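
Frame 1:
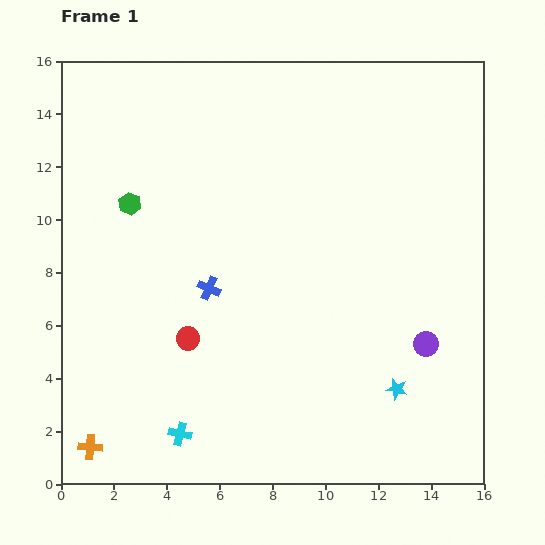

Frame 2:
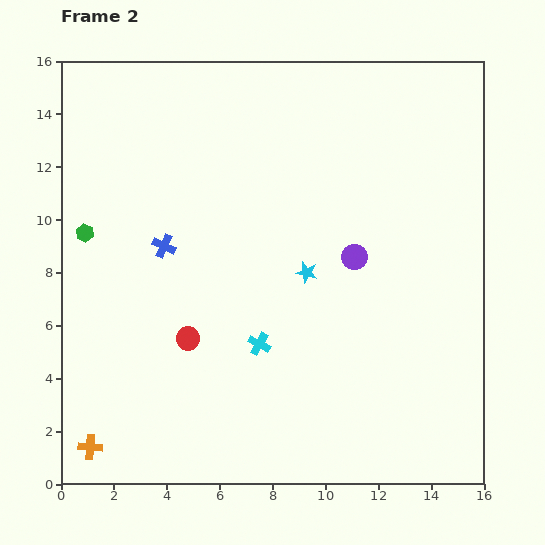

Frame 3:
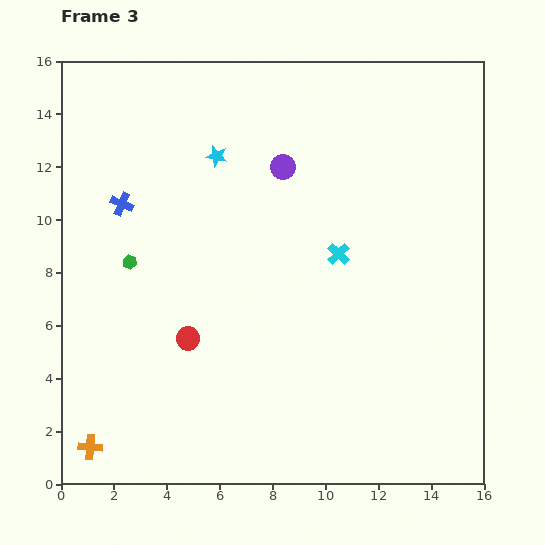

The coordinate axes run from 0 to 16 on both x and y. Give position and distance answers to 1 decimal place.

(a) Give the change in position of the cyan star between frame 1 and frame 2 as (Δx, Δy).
(-3.4, 4.4)

The cyan star was at (12.7, 3.6) in frame 1 and (9.3, 8.0) in frame 2.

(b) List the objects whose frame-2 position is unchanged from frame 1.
the red circle, the orange cross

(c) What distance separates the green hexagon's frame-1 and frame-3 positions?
2.2

The green hexagon moved from (2.6, 10.6) to (2.6, 8.4), a distance of √(0.0² + 2.2²) ≈ 2.2.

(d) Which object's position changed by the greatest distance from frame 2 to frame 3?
the cyan star

(moved 5.6; next 4.5)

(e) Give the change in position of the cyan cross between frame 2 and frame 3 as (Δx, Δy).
(3.0, 3.4)

The cyan cross was at (7.5, 5.3) in frame 2 and (10.5, 8.7) in frame 3.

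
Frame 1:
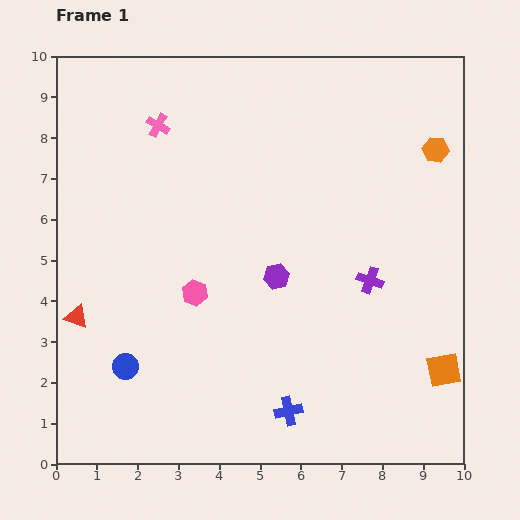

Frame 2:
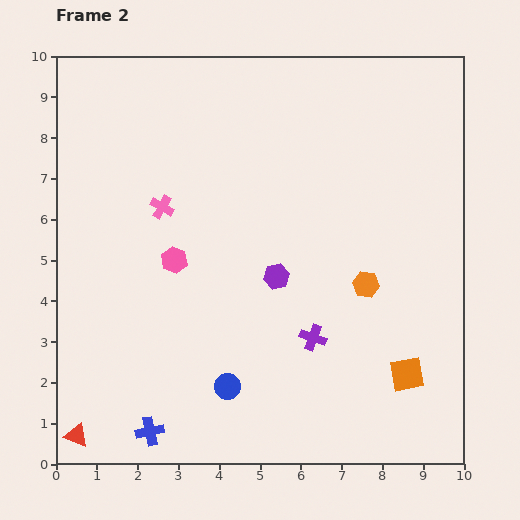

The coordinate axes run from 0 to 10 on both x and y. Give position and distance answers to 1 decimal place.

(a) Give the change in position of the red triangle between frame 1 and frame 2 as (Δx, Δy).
(0.0, -2.9)

The red triangle was at (0.5, 3.6) in frame 1 and (0.5, 0.7) in frame 2.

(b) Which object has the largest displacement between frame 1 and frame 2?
the orange hexagon

(moved 3.7; next 3.4)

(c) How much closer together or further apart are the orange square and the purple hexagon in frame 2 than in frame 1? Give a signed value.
-0.7

Distance in frame 1: 4.7. Distance in frame 2: 4.0.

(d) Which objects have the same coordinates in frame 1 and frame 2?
the purple hexagon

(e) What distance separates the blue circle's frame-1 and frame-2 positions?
2.5

The blue circle moved from (1.7, 2.4) to (4.2, 1.9), a distance of √(2.5² + 0.5²) ≈ 2.5.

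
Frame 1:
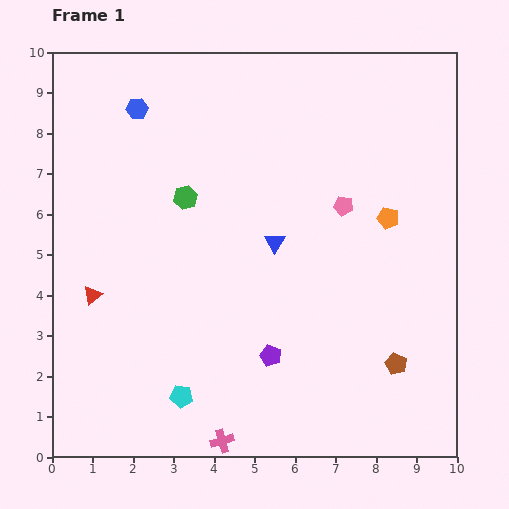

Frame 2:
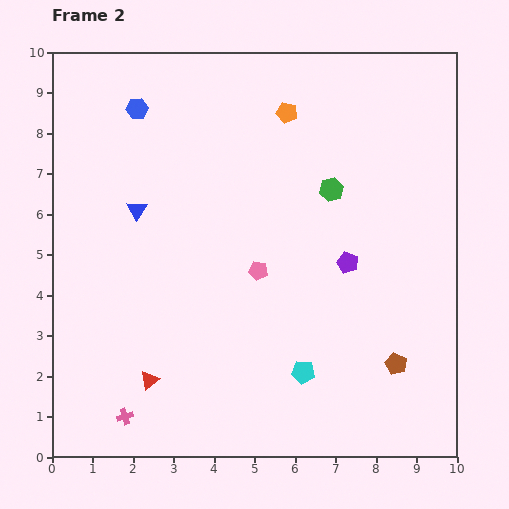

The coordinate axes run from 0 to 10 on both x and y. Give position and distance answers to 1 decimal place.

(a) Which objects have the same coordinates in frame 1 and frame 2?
the blue hexagon, the brown pentagon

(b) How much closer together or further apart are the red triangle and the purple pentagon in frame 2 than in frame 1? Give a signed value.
+1.1

Distance in frame 1: 4.6. Distance in frame 2: 5.7.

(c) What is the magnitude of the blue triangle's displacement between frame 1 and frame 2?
3.5

The blue triangle moved from (5.5, 5.3) to (2.1, 6.1), a distance of √(3.4² + 0.8²) ≈ 3.5.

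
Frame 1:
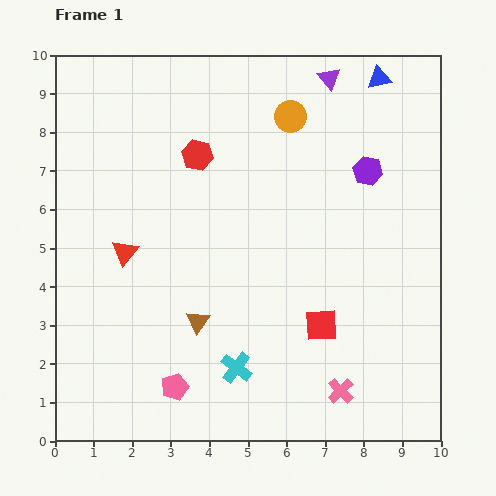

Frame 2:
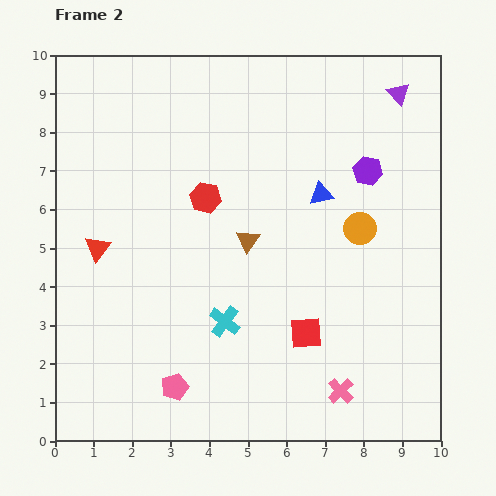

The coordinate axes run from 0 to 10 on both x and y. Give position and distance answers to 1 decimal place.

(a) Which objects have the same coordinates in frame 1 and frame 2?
the purple hexagon, the pink cross, the pink pentagon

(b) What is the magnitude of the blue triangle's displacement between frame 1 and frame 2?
3.4

The blue triangle moved from (8.4, 9.4) to (6.9, 6.4), a distance of √(1.5² + 3.0²) ≈ 3.4.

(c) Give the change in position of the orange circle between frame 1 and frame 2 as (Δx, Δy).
(1.8, -2.9)

The orange circle was at (6.1, 8.4) in frame 1 and (7.9, 5.5) in frame 2.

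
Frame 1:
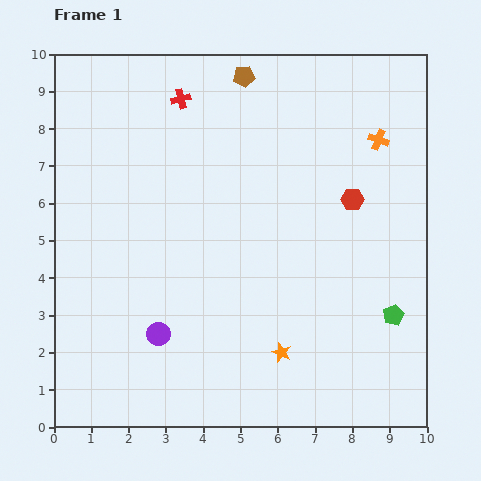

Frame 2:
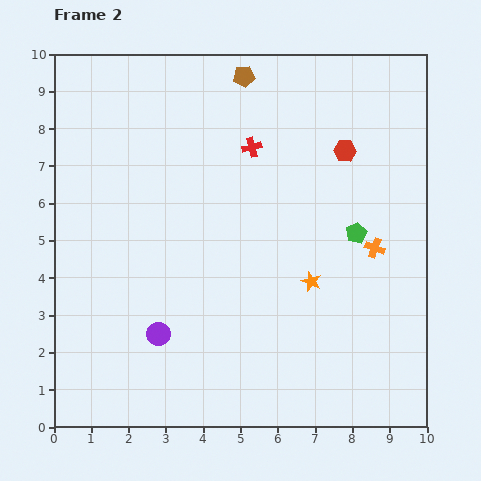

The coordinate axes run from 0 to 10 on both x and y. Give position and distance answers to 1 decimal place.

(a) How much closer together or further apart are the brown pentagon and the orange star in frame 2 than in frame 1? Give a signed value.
-1.7

Distance in frame 1: 7.5. Distance in frame 2: 5.8.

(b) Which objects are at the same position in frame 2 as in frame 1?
the purple circle, the brown pentagon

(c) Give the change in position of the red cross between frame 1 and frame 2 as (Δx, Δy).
(1.9, -1.3)

The red cross was at (3.4, 8.8) in frame 1 and (5.3, 7.5) in frame 2.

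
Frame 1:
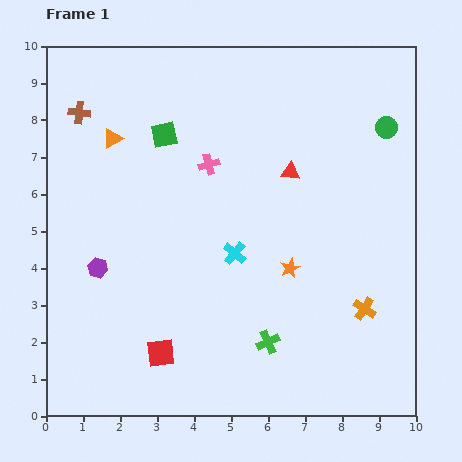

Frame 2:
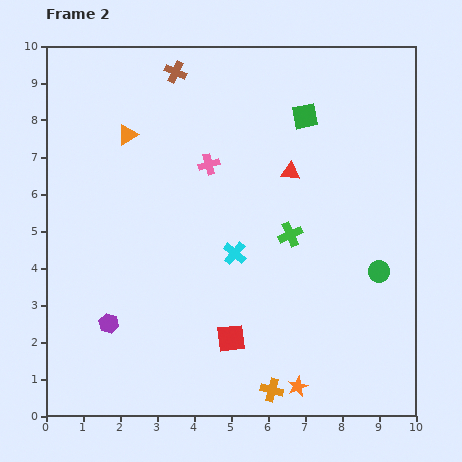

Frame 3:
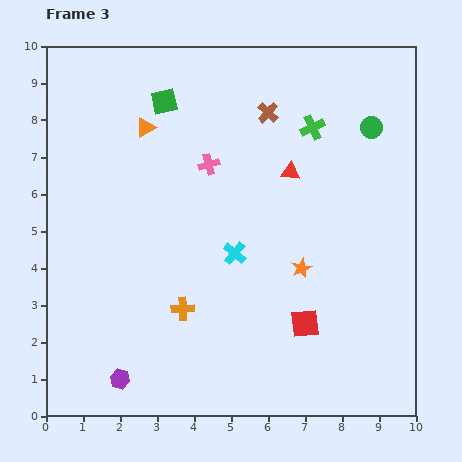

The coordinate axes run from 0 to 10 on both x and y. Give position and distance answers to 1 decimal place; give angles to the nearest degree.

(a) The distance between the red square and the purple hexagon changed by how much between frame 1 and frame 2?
+0.4

Distance in frame 1: 2.9. Distance in frame 2: 3.3.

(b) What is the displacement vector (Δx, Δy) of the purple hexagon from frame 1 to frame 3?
(0.6, -3.0)

The purple hexagon was at (1.4, 4.0) in frame 1 and (2.0, 1.0) in frame 3.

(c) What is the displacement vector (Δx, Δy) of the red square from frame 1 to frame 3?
(3.9, 0.8)

The red square was at (3.1, 1.7) in frame 1 and (7.0, 2.5) in frame 3.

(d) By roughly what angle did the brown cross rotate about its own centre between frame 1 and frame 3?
36° clockwise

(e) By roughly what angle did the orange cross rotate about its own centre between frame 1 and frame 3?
35° counter-clockwise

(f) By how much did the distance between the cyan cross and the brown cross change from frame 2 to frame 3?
-1.3

Distance in frame 2: 5.2. Distance in frame 3: 3.9.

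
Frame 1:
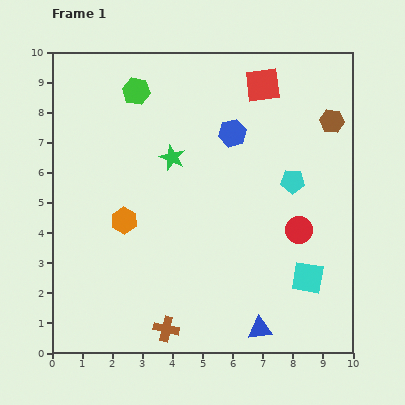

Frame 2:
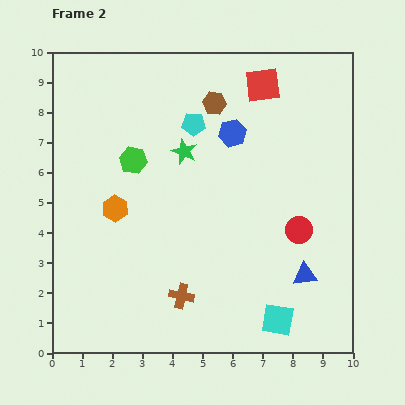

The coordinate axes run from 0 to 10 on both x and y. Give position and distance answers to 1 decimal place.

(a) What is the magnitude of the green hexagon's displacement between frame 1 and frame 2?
2.3

The green hexagon moved from (2.8, 8.7) to (2.7, 6.4), a distance of √(0.1² + 2.3²) ≈ 2.3.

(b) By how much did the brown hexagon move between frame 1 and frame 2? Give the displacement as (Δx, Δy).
(-3.9, 0.6)

The brown hexagon was at (9.3, 7.7) in frame 1 and (5.4, 8.3) in frame 2.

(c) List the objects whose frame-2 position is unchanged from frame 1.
the red circle, the red square, the blue hexagon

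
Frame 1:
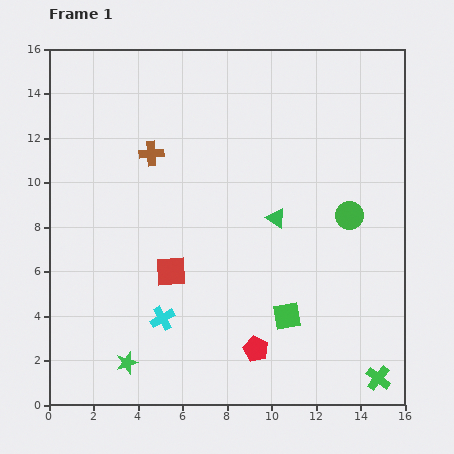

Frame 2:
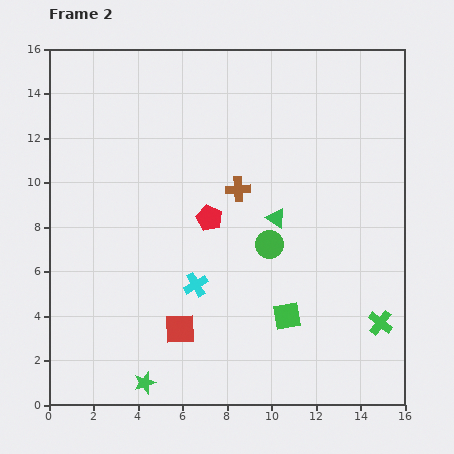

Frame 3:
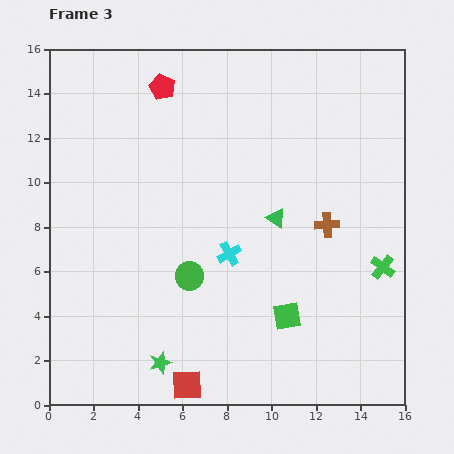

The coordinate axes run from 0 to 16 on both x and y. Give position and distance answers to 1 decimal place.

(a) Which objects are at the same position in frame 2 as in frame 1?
the green square, the green triangle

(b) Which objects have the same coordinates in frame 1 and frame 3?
the green square, the green triangle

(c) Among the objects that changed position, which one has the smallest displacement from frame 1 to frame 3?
the green star

(moved 1.5)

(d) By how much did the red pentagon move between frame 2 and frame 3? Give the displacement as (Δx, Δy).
(-2.1, 5.9)

The red pentagon was at (7.2, 8.4) in frame 2 and (5.1, 14.3) in frame 3.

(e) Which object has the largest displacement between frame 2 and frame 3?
the red pentagon

(moved 6.3; next 4.3)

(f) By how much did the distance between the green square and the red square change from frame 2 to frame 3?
+0.7

Distance in frame 2: 4.8. Distance in frame 3: 5.5.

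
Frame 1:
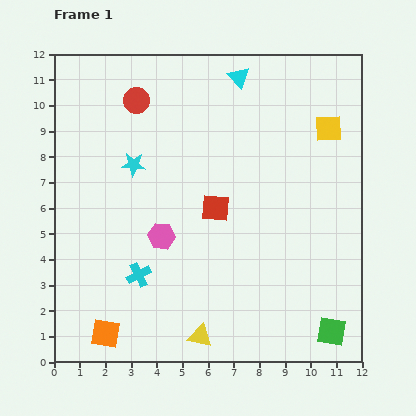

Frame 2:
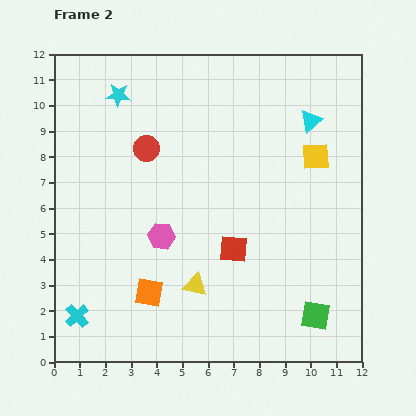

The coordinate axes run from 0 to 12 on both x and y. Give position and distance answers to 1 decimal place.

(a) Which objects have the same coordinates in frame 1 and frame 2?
the pink hexagon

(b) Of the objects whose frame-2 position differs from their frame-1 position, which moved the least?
the green square

(moved 0.8)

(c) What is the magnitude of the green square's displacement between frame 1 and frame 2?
0.8

The green square moved from (10.8, 1.2) to (10.2, 1.8), a distance of √(0.6² + 0.6²) ≈ 0.8.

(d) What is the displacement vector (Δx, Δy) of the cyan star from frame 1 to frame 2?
(-0.6, 2.7)

The cyan star was at (3.1, 7.7) in frame 1 and (2.5, 10.4) in frame 2.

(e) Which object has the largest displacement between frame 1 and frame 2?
the cyan triangle

(moved 3.3; next 2.9)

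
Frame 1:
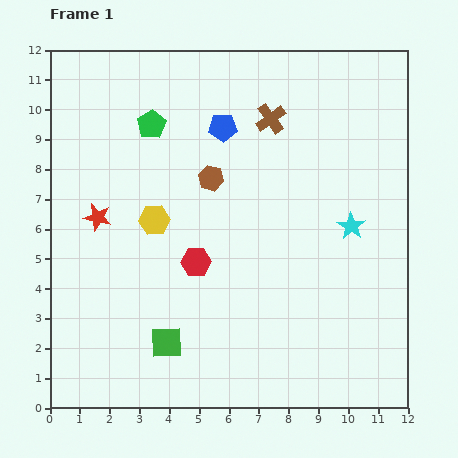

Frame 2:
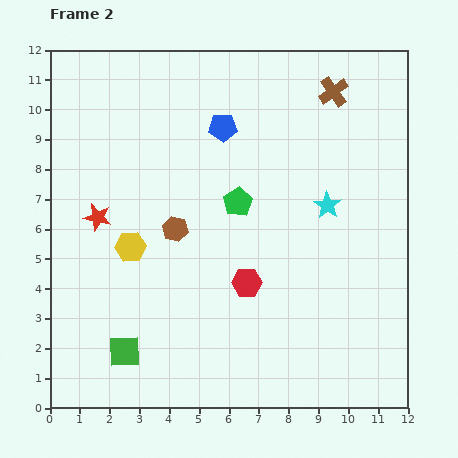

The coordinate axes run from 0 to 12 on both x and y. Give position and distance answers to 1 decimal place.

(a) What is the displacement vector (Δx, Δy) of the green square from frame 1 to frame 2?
(-1.4, -0.3)

The green square was at (3.9, 2.2) in frame 1 and (2.5, 1.9) in frame 2.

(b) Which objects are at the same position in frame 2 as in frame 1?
the red star, the blue pentagon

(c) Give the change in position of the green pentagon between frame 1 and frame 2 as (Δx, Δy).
(2.9, -2.6)

The green pentagon was at (3.4, 9.5) in frame 1 and (6.3, 6.9) in frame 2.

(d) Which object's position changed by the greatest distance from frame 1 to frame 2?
the green pentagon

(moved 3.9; next 2.3)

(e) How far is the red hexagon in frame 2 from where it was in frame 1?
1.8

The red hexagon moved from (4.9, 4.9) to (6.6, 4.2), a distance of √(1.7² + 0.7²) ≈ 1.8.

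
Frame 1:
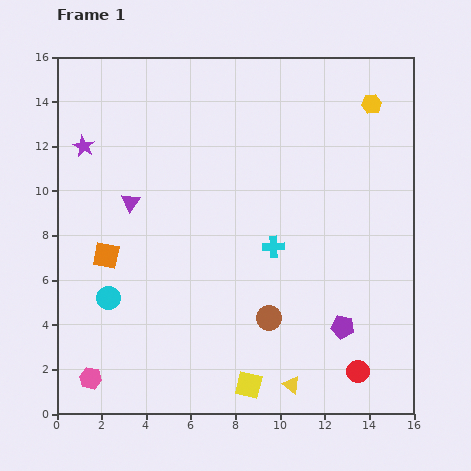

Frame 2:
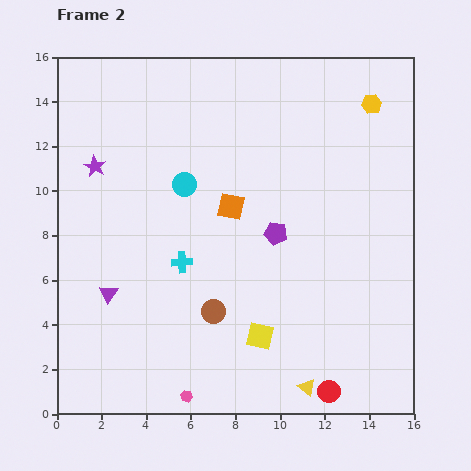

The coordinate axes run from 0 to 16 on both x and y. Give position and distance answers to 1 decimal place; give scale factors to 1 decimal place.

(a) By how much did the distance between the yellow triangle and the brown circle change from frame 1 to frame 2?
+2.2

Distance in frame 1: 3.2. Distance in frame 2: 5.4.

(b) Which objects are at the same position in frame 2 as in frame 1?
the yellow hexagon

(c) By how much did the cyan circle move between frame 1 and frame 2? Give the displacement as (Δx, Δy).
(3.4, 5.1)

The cyan circle was at (2.3, 5.2) in frame 1 and (5.7, 10.3) in frame 2.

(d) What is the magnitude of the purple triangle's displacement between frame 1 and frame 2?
4.2

The purple triangle moved from (3.3, 9.5) to (2.3, 5.4), a distance of √(1.0² + 4.1²) ≈ 4.2.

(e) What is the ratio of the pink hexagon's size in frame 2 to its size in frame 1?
0.6×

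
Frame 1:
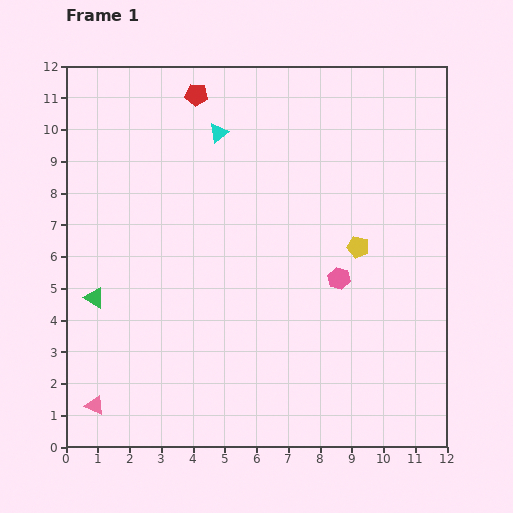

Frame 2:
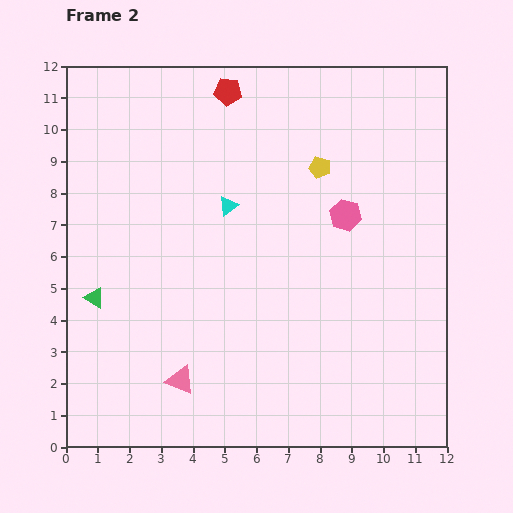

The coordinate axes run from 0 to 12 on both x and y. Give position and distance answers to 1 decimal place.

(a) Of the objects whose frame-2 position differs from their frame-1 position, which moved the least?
the red pentagon

(moved 1.0)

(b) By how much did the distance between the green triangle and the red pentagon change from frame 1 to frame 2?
+0.5

Distance in frame 1: 7.2. Distance in frame 2: 7.7.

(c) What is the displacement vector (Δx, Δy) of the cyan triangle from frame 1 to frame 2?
(0.3, -2.3)

The cyan triangle was at (4.8, 9.9) in frame 1 and (5.1, 7.6) in frame 2.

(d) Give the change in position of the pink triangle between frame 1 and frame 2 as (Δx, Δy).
(2.7, 0.8)

The pink triangle was at (0.9, 1.3) in frame 1 and (3.6, 2.1) in frame 2.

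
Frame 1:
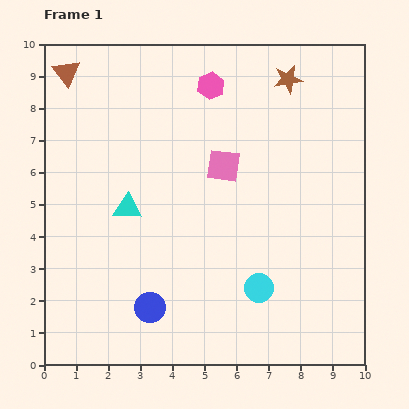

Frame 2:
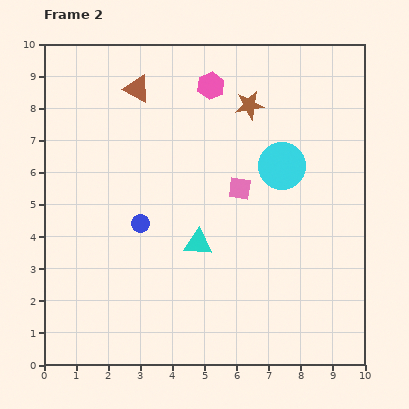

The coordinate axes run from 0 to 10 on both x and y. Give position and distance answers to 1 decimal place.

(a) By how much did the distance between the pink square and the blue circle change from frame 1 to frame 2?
-1.7

Distance in frame 1: 5.0. Distance in frame 2: 3.3.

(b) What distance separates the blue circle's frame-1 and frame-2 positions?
2.6

The blue circle moved from (3.3, 1.8) to (3.0, 4.4), a distance of √(0.3² + 2.6²) ≈ 2.6.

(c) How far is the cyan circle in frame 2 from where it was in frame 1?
3.9

The cyan circle moved from (6.7, 2.4) to (7.4, 6.2), a distance of √(0.7² + 3.8²) ≈ 3.9.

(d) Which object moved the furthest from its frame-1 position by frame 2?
the cyan circle

(moved 3.9; next 2.6)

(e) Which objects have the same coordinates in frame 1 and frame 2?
the pink hexagon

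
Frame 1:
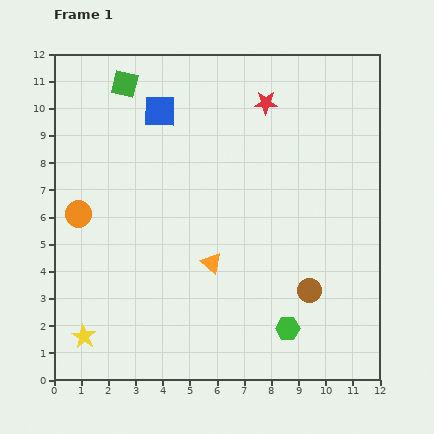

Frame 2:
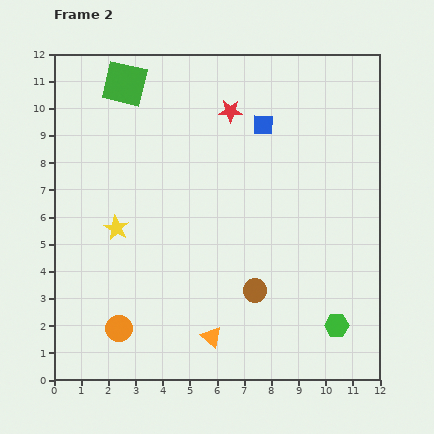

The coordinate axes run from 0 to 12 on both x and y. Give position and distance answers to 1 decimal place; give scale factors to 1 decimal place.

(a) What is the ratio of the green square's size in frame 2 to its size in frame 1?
1.7×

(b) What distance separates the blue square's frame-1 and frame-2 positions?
3.8

The blue square moved from (3.9, 9.9) to (7.7, 9.4), a distance of √(3.8² + 0.5²) ≈ 3.8.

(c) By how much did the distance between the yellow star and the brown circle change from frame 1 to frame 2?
-2.9

Distance in frame 1: 8.5. Distance in frame 2: 5.6.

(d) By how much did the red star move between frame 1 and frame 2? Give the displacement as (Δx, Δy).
(-1.3, -0.3)

The red star was at (7.8, 10.2) in frame 1 and (6.5, 9.9) in frame 2.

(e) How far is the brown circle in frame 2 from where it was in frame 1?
2.0

The brown circle moved from (9.4, 3.3) to (7.4, 3.3), a distance of √(2.0² + 0.0²) ≈ 2.0.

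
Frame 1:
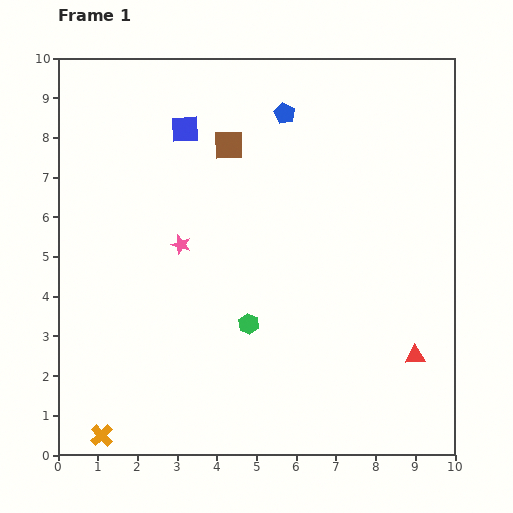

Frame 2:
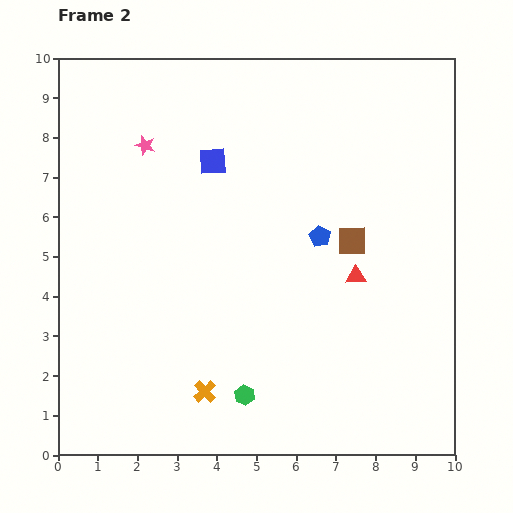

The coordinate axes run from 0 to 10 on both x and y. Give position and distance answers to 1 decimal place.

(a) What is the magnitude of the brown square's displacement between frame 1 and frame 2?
3.9

The brown square moved from (4.3, 7.8) to (7.4, 5.4), a distance of √(3.1² + 2.4²) ≈ 3.9.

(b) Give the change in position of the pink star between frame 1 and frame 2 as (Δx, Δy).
(-0.9, 2.5)

The pink star was at (3.1, 5.3) in frame 1 and (2.2, 7.8) in frame 2.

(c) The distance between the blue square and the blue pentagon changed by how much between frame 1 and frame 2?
+0.8

Distance in frame 1: 2.5. Distance in frame 2: 3.3.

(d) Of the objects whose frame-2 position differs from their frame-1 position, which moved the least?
the blue square

(moved 1.1)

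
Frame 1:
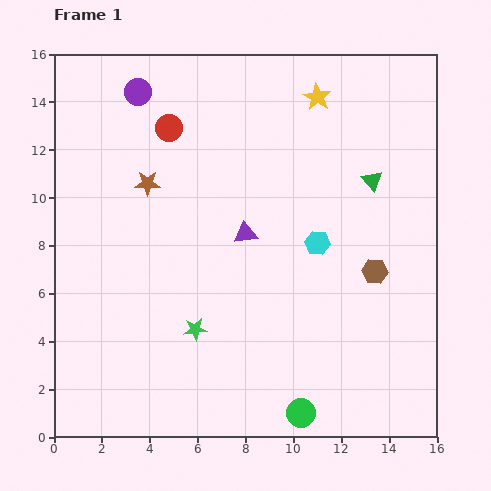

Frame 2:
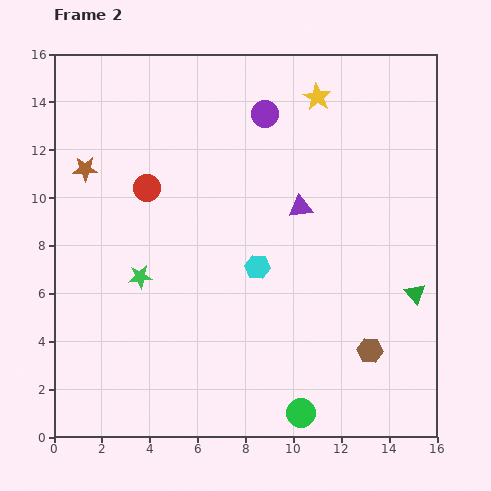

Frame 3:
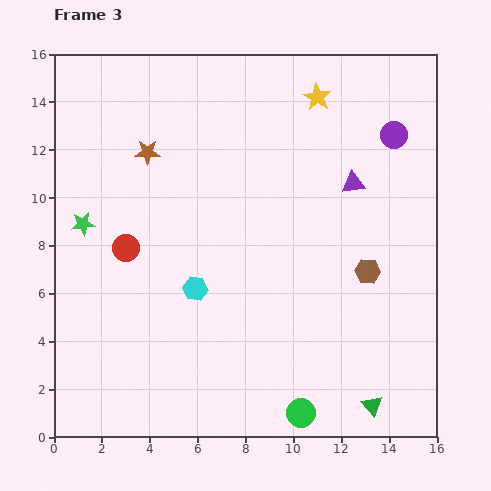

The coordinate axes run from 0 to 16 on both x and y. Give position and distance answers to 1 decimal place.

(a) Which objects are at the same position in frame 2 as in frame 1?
the green circle, the yellow star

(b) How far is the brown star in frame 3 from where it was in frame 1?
1.3

The brown star moved from (3.9, 10.6) to (3.9, 11.9), a distance of √(0.0² + 1.3²) ≈ 1.3.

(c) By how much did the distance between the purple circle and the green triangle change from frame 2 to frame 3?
+1.5

Distance in frame 2: 9.8. Distance in frame 3: 11.3.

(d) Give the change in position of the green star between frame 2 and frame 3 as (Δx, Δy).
(-2.4, 2.2)

The green star was at (3.6, 6.7) in frame 2 and (1.2, 8.9) in frame 3.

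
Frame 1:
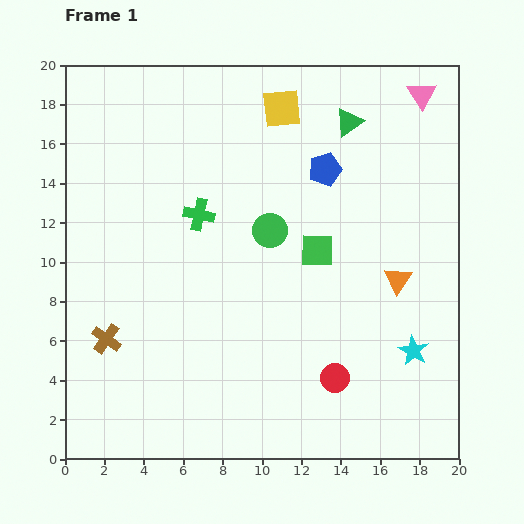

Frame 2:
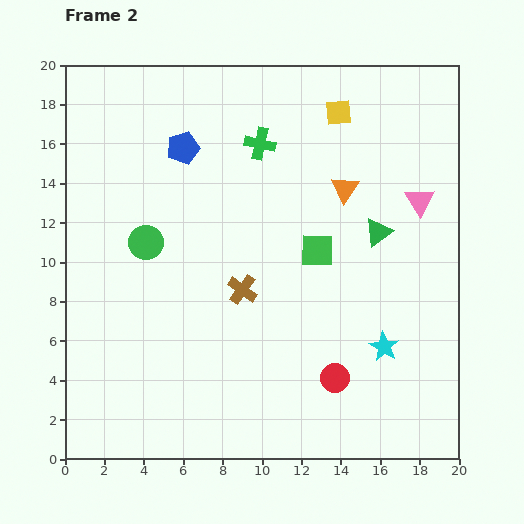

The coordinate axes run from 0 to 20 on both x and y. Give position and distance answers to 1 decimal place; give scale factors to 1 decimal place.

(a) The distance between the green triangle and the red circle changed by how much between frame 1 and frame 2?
-5.3

Distance in frame 1: 13.0. Distance in frame 2: 7.7.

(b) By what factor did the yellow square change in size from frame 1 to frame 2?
0.7×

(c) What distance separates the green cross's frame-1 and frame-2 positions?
4.8

The green cross moved from (6.8, 12.4) to (9.9, 16.0), a distance of √(3.1² + 3.6²) ≈ 4.8.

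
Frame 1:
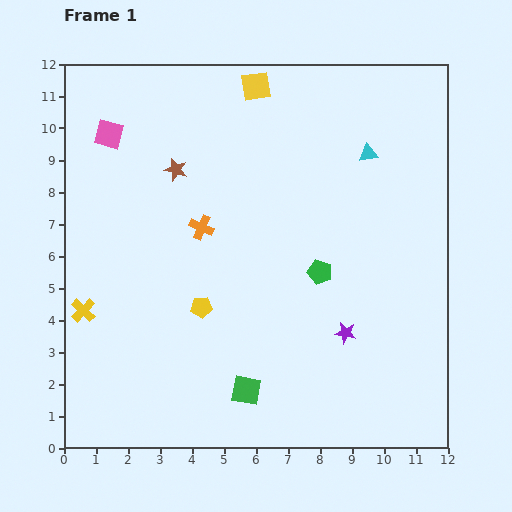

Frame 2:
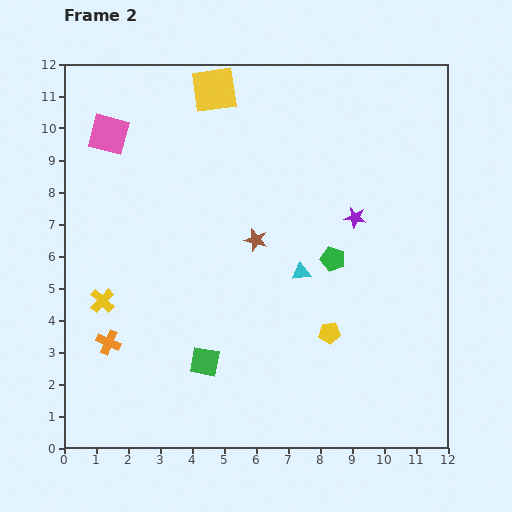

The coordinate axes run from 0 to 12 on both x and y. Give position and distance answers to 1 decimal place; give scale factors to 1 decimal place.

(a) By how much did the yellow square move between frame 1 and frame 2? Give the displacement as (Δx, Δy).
(-1.3, -0.1)

The yellow square was at (6.0, 11.3) in frame 1 and (4.7, 11.2) in frame 2.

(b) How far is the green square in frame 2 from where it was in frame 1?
1.6

The green square moved from (5.7, 1.8) to (4.4, 2.7), a distance of √(1.3² + 0.9²) ≈ 1.6.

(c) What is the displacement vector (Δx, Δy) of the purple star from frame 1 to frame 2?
(0.3, 3.6)

The purple star was at (8.8, 3.6) in frame 1 and (9.1, 7.2) in frame 2.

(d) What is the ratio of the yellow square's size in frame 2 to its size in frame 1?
1.6×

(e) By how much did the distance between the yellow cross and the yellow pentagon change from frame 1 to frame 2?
+3.5

Distance in frame 1: 3.7. Distance in frame 2: 7.2.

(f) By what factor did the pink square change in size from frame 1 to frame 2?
1.4×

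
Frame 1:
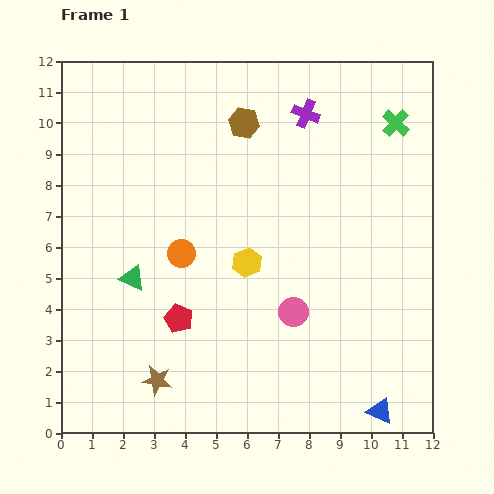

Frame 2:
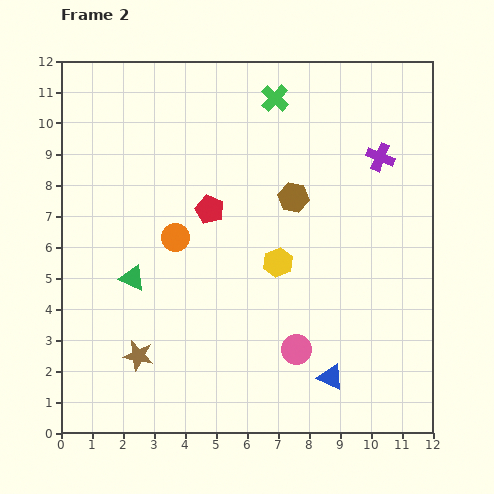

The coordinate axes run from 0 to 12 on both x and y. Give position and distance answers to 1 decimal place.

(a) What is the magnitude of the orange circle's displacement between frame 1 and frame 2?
0.5

The orange circle moved from (3.9, 5.8) to (3.7, 6.3), a distance of √(0.2² + 0.5²) ≈ 0.5.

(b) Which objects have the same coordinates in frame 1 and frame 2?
the green triangle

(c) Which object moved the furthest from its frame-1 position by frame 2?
the green cross

(moved 4.0; next 3.6)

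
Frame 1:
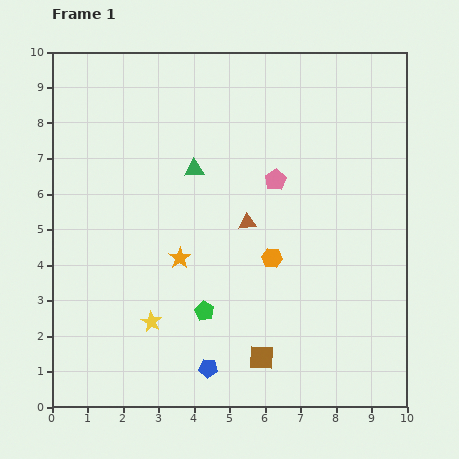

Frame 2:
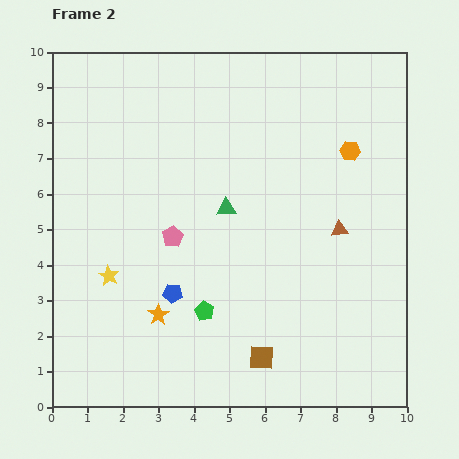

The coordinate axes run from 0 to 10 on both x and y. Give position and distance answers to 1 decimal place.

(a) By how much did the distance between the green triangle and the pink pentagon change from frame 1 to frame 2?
-0.6

Distance in frame 1: 2.3. Distance in frame 2: 1.7.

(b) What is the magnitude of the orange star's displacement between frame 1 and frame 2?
1.7

The orange star moved from (3.6, 4.2) to (3.0, 2.6), a distance of √(0.6² + 1.6²) ≈ 1.7.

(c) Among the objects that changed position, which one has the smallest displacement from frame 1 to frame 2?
the green triangle

(moved 1.4)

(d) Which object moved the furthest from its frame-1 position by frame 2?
the orange hexagon

(moved 3.7; next 3.3)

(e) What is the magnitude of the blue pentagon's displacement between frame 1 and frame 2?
2.3

The blue pentagon moved from (4.4, 1.1) to (3.4, 3.2), a distance of √(1.0² + 2.1²) ≈ 2.3.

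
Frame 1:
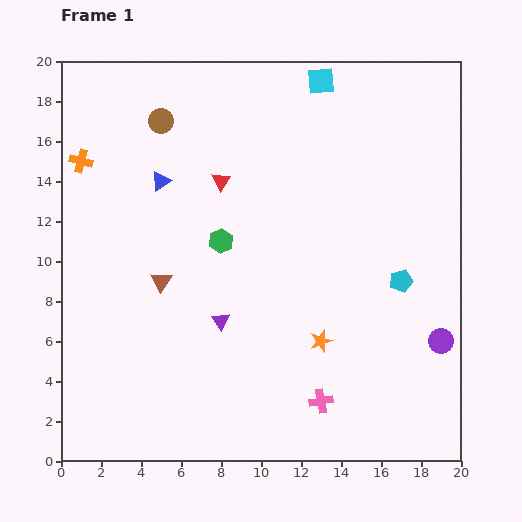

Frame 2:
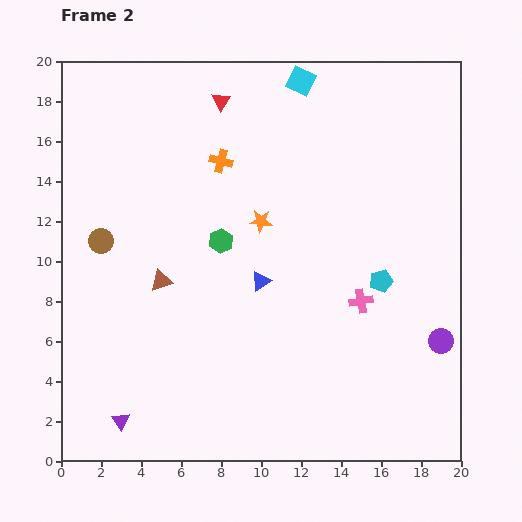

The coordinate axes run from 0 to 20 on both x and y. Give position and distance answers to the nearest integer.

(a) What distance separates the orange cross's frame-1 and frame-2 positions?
7

The orange cross moved from (1, 15) to (8, 15), a distance of √(7² + 0²) ≈ 7.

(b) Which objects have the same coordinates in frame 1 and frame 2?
the brown triangle, the green hexagon, the purple circle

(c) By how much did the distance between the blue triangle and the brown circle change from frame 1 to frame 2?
+5

Distance in frame 1: 3. Distance in frame 2: 8.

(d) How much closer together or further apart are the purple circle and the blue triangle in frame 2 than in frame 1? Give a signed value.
-7

Distance in frame 1: 16. Distance in frame 2: 9.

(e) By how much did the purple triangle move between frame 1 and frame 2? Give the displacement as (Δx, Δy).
(-5, -5)

The purple triangle was at (8, 7) in frame 1 and (3, 2) in frame 2.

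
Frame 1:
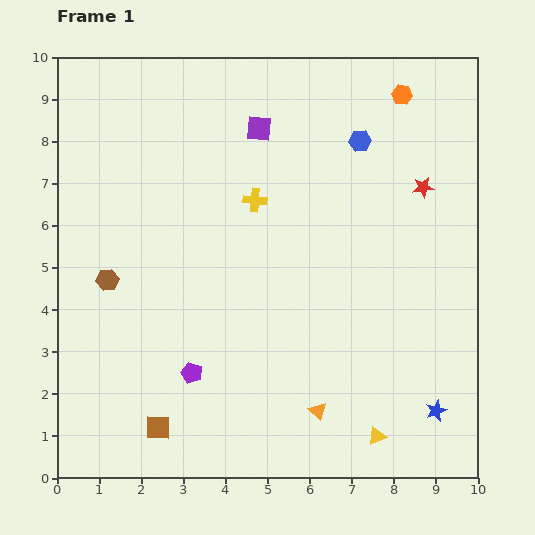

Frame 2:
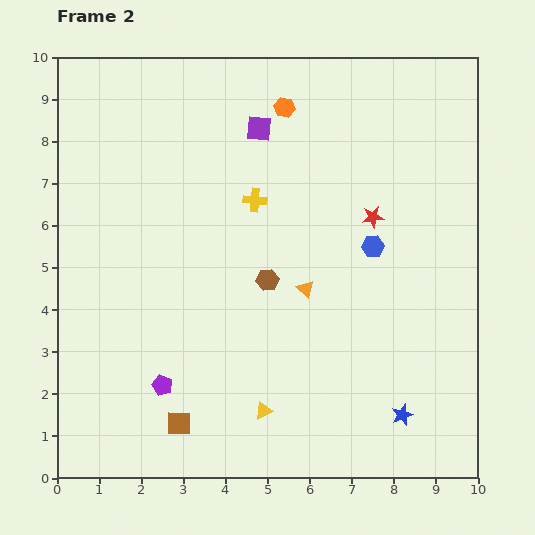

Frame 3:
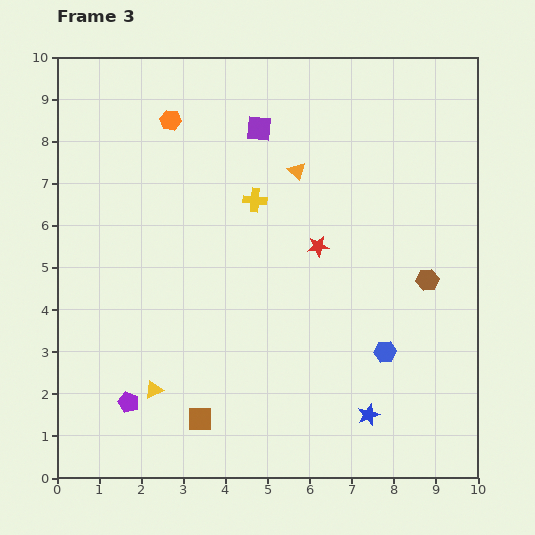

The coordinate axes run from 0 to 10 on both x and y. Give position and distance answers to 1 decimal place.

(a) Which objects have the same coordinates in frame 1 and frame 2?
the purple square, the yellow cross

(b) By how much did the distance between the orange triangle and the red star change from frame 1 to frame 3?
-4.0

Distance in frame 1: 5.9. Distance in frame 3: 1.9.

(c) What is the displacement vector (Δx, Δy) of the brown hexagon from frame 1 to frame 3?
(7.6, 0.0)

The brown hexagon was at (1.2, 4.7) in frame 1 and (8.8, 4.7) in frame 3.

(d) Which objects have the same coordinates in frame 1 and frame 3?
the purple square, the yellow cross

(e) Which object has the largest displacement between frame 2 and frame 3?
the brown hexagon

(moved 3.8; next 2.8)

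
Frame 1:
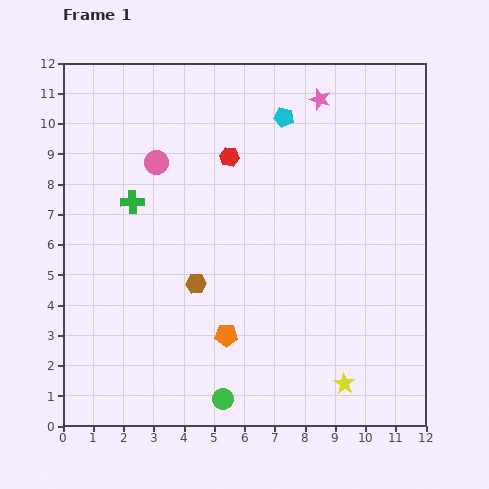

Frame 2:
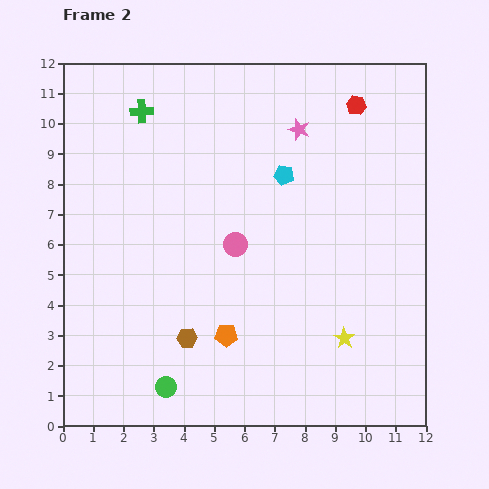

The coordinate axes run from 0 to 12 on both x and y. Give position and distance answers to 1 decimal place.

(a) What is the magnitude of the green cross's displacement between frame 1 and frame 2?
3.0

The green cross moved from (2.3, 7.4) to (2.6, 10.4), a distance of √(0.3² + 3.0²) ≈ 3.0.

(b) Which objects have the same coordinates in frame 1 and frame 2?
the orange pentagon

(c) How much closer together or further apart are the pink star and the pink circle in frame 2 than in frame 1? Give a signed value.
-1.5

Distance in frame 1: 5.8. Distance in frame 2: 4.3.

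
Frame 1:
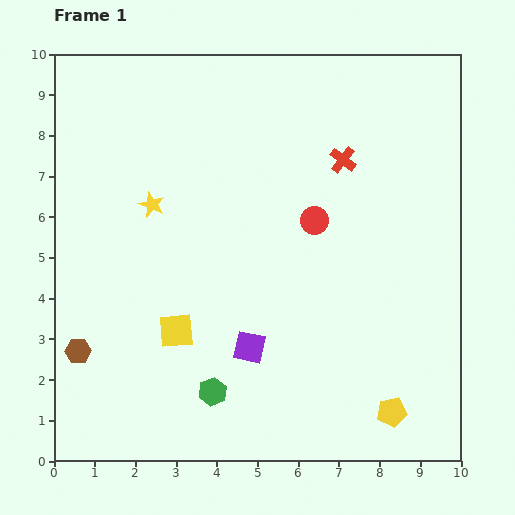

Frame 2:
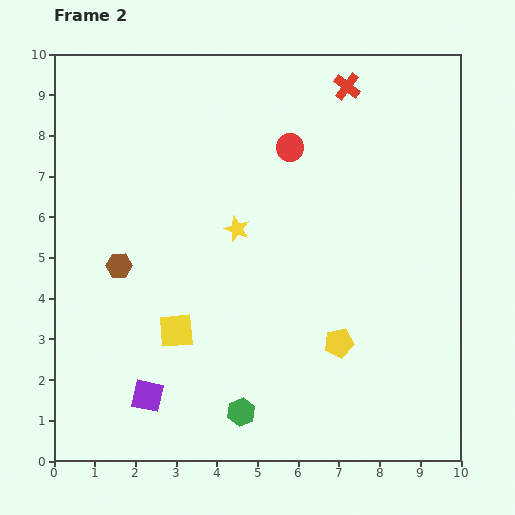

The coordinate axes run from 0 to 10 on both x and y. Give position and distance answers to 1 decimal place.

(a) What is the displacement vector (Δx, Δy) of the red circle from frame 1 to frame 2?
(-0.6, 1.8)

The red circle was at (6.4, 5.9) in frame 1 and (5.8, 7.7) in frame 2.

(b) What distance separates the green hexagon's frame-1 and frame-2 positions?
0.9

The green hexagon moved from (3.9, 1.7) to (4.6, 1.2), a distance of √(0.7² + 0.5²) ≈ 0.9.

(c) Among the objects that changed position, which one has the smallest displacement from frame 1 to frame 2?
the green hexagon

(moved 0.9)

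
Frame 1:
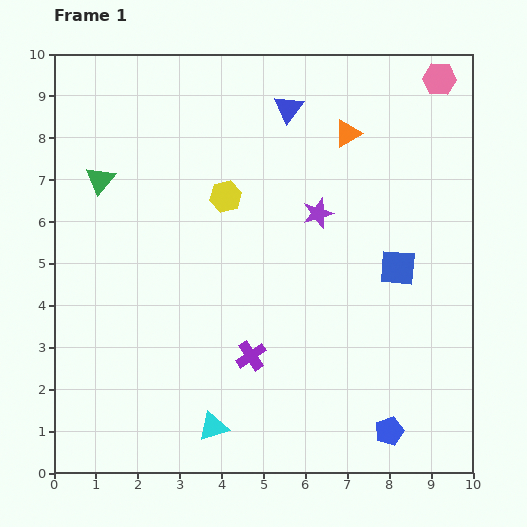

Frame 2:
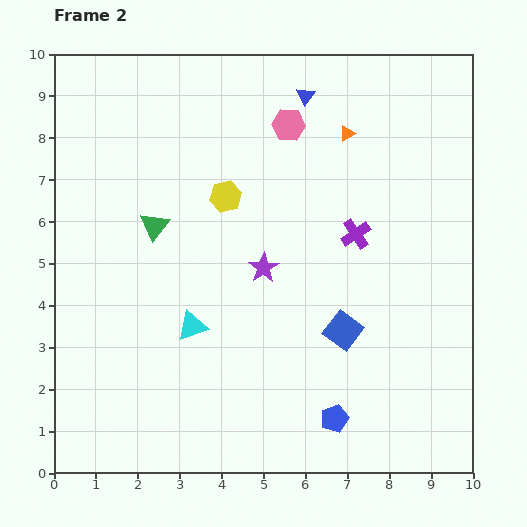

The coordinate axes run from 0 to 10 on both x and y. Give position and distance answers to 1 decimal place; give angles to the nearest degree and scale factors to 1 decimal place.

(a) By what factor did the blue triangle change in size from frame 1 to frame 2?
0.6×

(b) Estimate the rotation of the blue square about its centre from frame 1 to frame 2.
33° clockwise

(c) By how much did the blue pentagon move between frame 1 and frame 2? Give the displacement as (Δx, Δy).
(-1.3, 0.3)

The blue pentagon was at (8.0, 1.0) in frame 1 and (6.7, 1.3) in frame 2.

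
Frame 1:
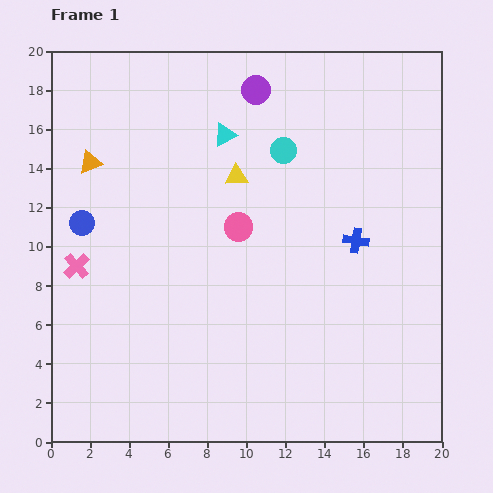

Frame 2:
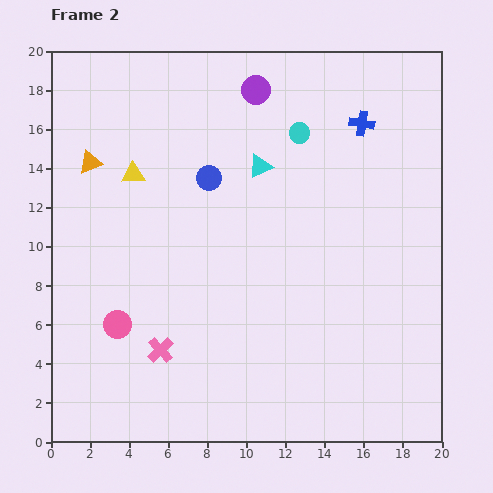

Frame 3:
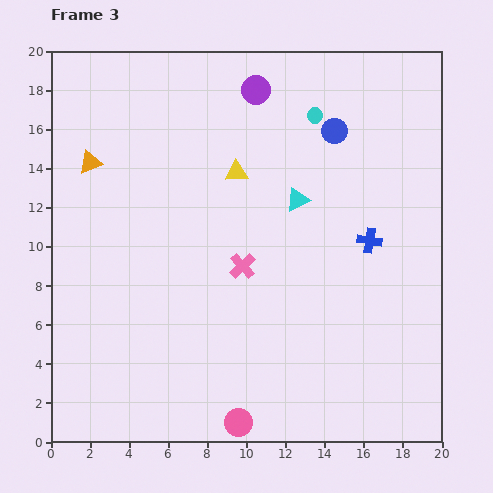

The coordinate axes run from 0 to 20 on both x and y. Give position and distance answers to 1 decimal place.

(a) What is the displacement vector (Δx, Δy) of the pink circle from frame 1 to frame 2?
(-6.2, -5.0)

The pink circle was at (9.6, 11.0) in frame 1 and (3.4, 6.0) in frame 2.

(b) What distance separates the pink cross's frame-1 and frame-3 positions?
8.5

The pink cross moved from (1.3, 9.0) to (9.8, 9.0), a distance of √(8.5² + 0.0²) ≈ 8.5.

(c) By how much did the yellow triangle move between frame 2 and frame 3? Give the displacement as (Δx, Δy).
(5.3, 0.1)

The yellow triangle was at (4.2, 13.7) in frame 2 and (9.5, 13.8) in frame 3.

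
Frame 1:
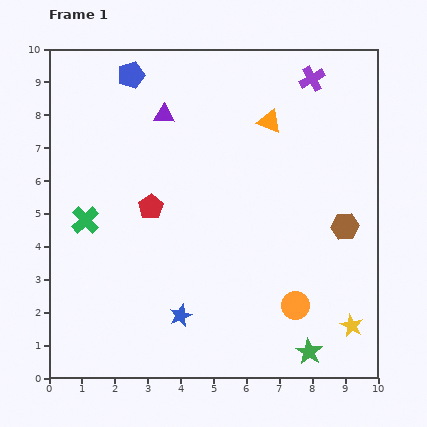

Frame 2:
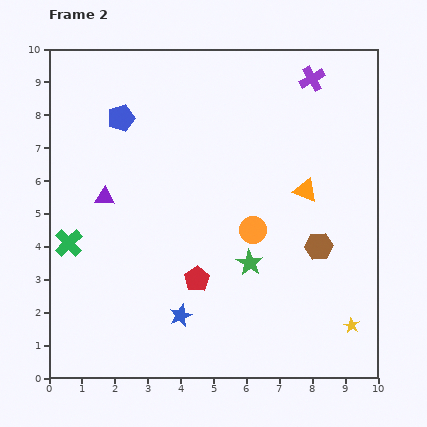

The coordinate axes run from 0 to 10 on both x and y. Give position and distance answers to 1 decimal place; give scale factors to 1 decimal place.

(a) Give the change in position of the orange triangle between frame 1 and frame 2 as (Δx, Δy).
(1.1, -2.1)

The orange triangle was at (6.7, 7.8) in frame 1 and (7.8, 5.7) in frame 2.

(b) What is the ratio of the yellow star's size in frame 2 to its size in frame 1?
0.7×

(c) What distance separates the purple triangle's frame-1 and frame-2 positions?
3.1

The purple triangle moved from (3.5, 8.0) to (1.7, 5.5), a distance of √(1.8² + 2.5²) ≈ 3.1.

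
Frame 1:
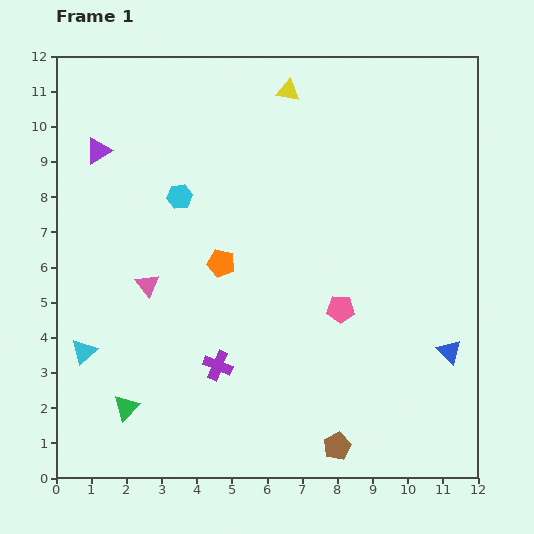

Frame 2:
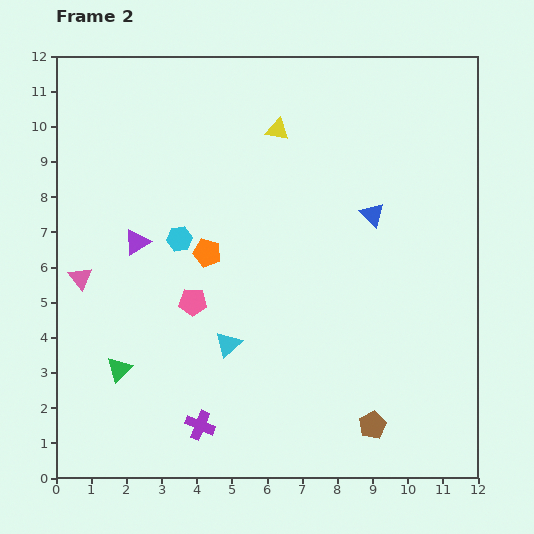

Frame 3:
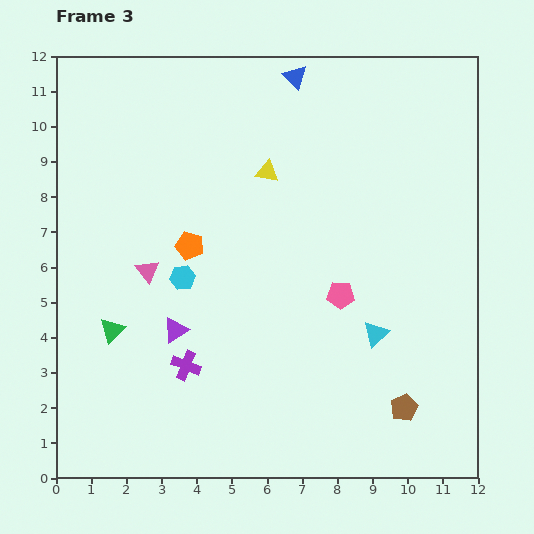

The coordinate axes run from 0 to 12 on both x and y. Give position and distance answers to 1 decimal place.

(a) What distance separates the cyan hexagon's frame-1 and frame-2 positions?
1.2

The cyan hexagon moved from (3.5, 8.0) to (3.5, 6.8), a distance of √(0.0² + 1.2²) ≈ 1.2.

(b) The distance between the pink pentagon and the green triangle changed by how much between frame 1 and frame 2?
-3.9

Distance in frame 1: 6.7. Distance in frame 2: 2.8.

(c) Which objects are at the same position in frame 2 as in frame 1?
none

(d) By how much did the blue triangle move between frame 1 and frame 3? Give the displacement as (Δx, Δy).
(-4.4, 7.8)

The blue triangle was at (11.2, 3.6) in frame 1 and (6.8, 11.4) in frame 3.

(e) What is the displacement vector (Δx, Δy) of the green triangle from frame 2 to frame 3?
(-0.2, 1.1)

The green triangle was at (1.8, 3.1) in frame 2 and (1.6, 4.2) in frame 3.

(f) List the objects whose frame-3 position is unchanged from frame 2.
none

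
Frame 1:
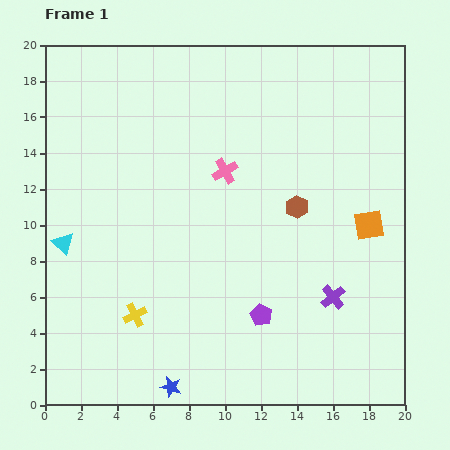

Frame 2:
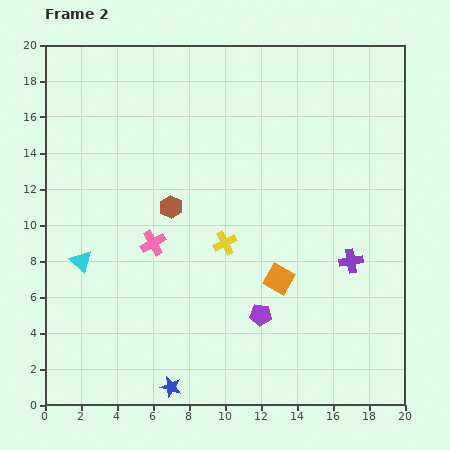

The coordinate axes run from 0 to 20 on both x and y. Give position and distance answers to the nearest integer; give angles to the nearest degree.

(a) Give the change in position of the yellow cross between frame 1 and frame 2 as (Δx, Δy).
(5, 4)

The yellow cross was at (5, 5) in frame 1 and (10, 9) in frame 2.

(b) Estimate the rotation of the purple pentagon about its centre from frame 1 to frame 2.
22° counter-clockwise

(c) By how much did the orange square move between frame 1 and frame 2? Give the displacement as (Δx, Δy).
(-5, -3)

The orange square was at (18, 10) in frame 1 and (13, 7) in frame 2.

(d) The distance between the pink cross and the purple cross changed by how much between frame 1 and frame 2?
+2

Distance in frame 1: 9. Distance in frame 2: 11.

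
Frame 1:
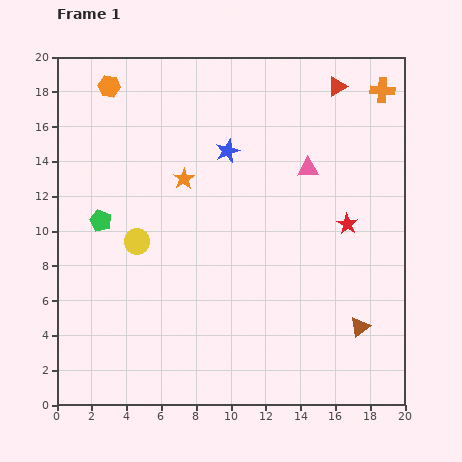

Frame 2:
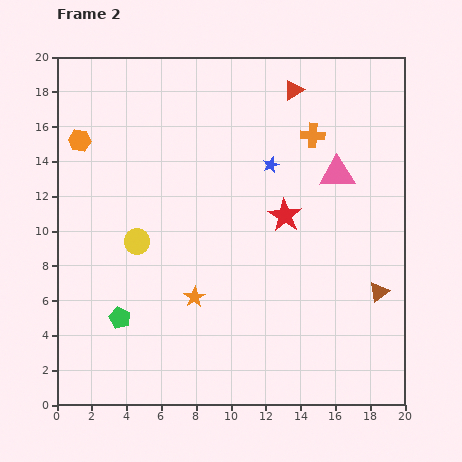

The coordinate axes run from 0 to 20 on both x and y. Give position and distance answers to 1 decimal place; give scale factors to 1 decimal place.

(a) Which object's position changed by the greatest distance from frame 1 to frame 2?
the orange star

(moved 6.8; next 5.7)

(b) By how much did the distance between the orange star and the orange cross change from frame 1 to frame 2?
-1.0

Distance in frame 1: 12.5. Distance in frame 2: 11.5.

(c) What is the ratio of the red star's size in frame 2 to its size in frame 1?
1.6×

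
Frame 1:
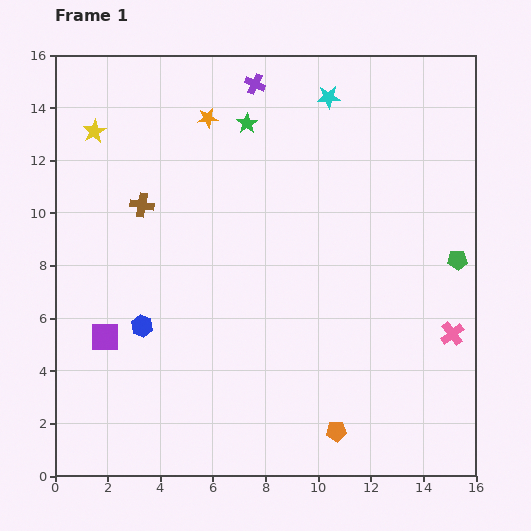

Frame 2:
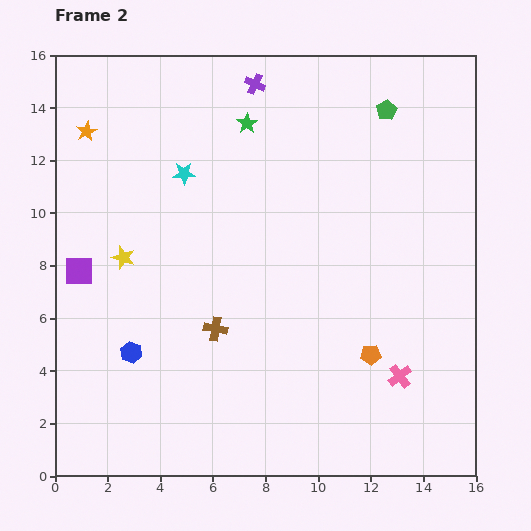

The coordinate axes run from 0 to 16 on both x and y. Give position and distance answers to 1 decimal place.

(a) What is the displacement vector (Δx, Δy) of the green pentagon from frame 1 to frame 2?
(-2.7, 5.7)

The green pentagon was at (15.3, 8.2) in frame 1 and (12.6, 13.9) in frame 2.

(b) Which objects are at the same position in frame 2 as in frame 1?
the purple cross, the green star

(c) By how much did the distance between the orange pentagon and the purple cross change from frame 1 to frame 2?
-2.4

Distance in frame 1: 13.6. Distance in frame 2: 11.2.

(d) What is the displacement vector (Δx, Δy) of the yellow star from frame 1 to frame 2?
(1.1, -4.8)

The yellow star was at (1.5, 13.1) in frame 1 and (2.6, 8.3) in frame 2.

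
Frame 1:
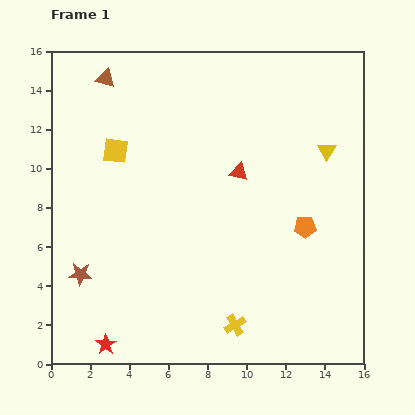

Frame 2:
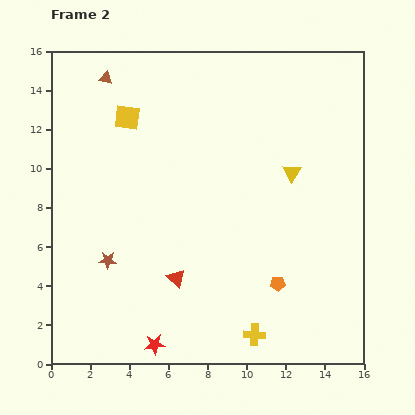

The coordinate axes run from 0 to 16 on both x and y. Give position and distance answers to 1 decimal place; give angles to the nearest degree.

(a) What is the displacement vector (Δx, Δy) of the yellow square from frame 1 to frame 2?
(0.6, 1.7)

The yellow square was at (3.3, 10.9) in frame 1 and (3.9, 12.6) in frame 2.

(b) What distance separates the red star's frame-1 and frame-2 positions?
2.5

The red star moved from (2.8, 1.0) to (5.3, 1.0), a distance of √(2.5² + 0.0²) ≈ 2.5.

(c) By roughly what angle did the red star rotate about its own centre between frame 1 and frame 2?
29° clockwise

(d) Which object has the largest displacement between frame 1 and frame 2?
the red triangle

(moved 6.3; next 3.2)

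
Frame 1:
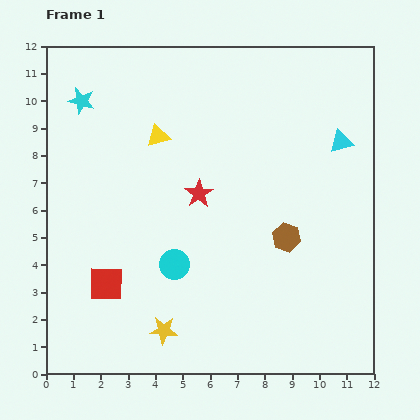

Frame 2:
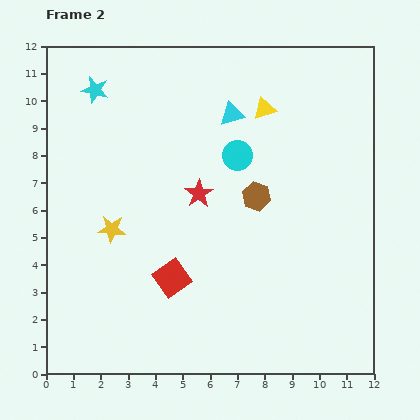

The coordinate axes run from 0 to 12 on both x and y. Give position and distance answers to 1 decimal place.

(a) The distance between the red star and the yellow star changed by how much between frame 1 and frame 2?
-1.7

Distance in frame 1: 5.2. Distance in frame 2: 3.5.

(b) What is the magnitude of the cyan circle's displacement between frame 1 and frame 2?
4.6

The cyan circle moved from (4.7, 4.0) to (7.0, 8.0), a distance of √(2.3² + 4.0²) ≈ 4.6.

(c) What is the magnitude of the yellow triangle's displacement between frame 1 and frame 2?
4.0

The yellow triangle moved from (4.1, 8.7) to (8.0, 9.7), a distance of √(3.9² + 1.0²) ≈ 4.0.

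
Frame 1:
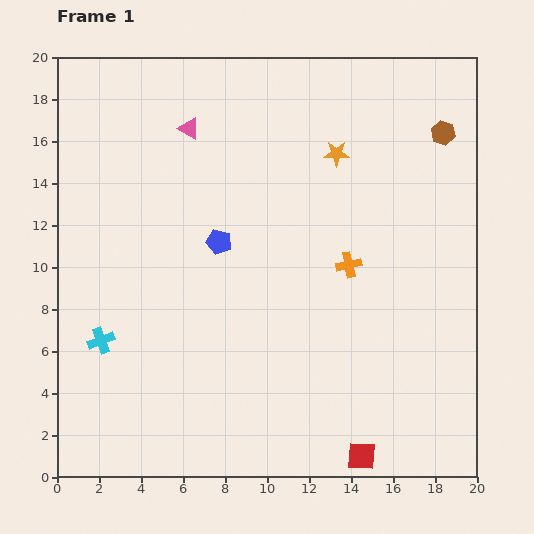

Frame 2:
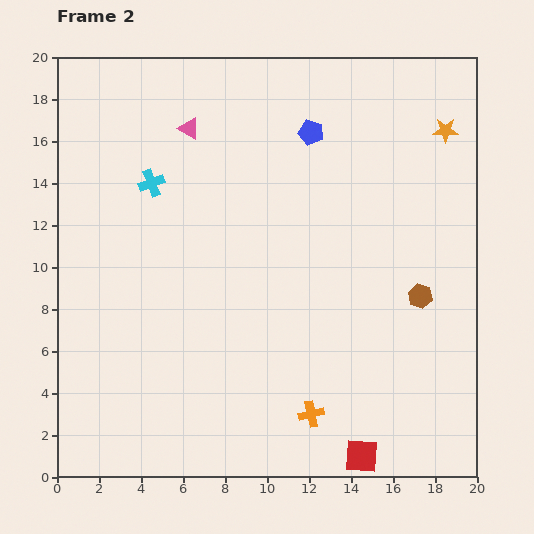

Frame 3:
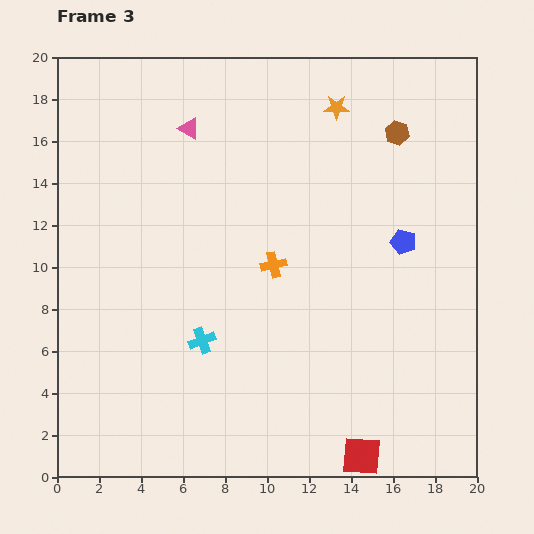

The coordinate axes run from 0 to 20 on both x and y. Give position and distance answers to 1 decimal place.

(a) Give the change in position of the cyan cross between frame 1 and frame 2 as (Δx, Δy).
(2.4, 7.5)

The cyan cross was at (2.1, 6.5) in frame 1 and (4.5, 14.0) in frame 2.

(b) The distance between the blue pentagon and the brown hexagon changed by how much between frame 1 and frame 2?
-2.5

Distance in frame 1: 11.9. Distance in frame 2: 9.4.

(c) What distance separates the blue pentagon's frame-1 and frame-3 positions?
8.8

The blue pentagon moved from (7.7, 11.2) to (16.5, 11.2), a distance of √(8.8² + 0.0²) ≈ 8.8.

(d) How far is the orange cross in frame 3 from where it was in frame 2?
7.3

The orange cross moved from (12.1, 3.0) to (10.3, 10.1), a distance of √(1.8² + 7.1²) ≈ 7.3.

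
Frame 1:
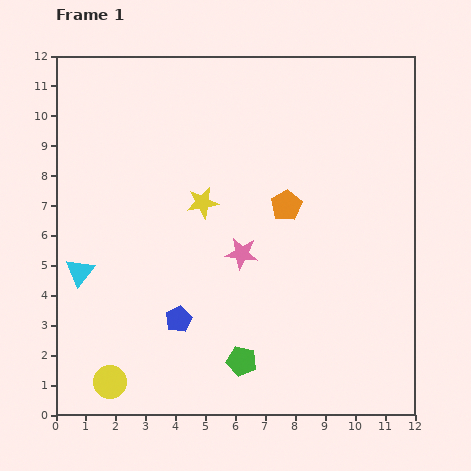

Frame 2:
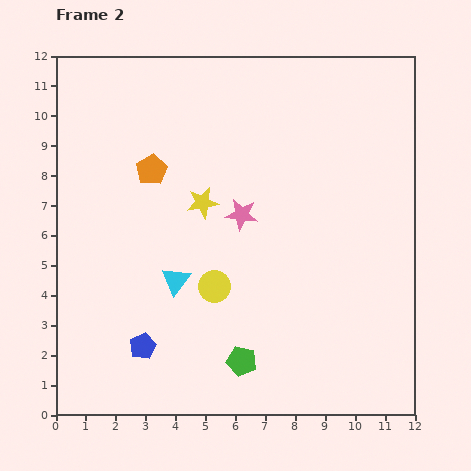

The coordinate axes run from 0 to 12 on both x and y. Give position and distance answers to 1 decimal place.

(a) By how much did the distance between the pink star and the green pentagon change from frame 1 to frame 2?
+1.3

Distance in frame 1: 3.6. Distance in frame 2: 4.9.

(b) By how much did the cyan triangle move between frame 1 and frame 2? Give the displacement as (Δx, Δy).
(3.2, -0.3)

The cyan triangle was at (0.8, 4.8) in frame 1 and (4.0, 4.5) in frame 2.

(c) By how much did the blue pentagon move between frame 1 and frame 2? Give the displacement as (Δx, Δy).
(-1.2, -0.9)

The blue pentagon was at (4.1, 3.2) in frame 1 and (2.9, 2.3) in frame 2.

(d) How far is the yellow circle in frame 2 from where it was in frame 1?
4.7

The yellow circle moved from (1.8, 1.1) to (5.3, 4.3), a distance of √(3.5² + 3.2²) ≈ 4.7.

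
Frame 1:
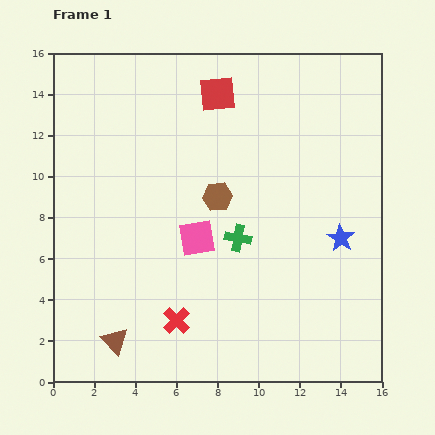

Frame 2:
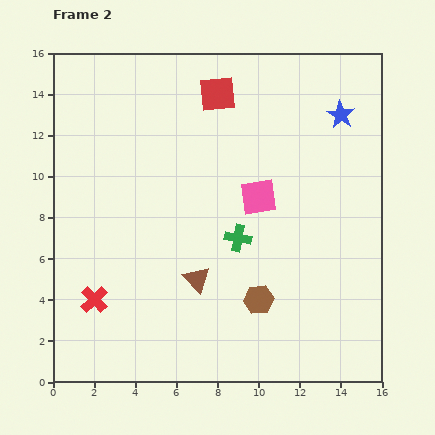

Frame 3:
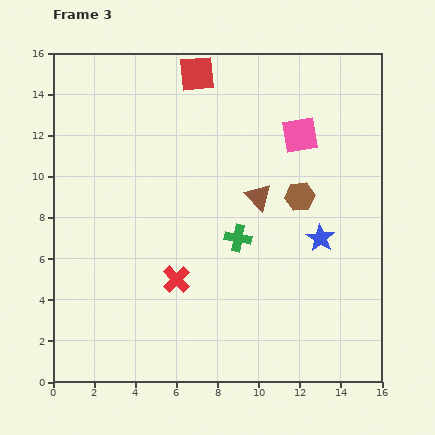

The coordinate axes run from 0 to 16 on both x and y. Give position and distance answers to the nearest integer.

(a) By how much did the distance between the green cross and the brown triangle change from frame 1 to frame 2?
-5

Distance in frame 1: 8. Distance in frame 2: 3.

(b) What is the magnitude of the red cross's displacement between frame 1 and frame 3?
2

The red cross moved from (6, 3) to (6, 5), a distance of √(0² + 2²) ≈ 2.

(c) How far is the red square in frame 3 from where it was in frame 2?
1

The red square moved from (8, 14) to (7, 15), a distance of √(1² + 1²) ≈ 1.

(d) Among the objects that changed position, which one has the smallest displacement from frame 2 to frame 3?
the red square

(moved 1)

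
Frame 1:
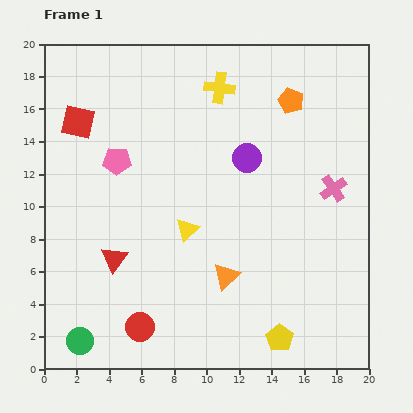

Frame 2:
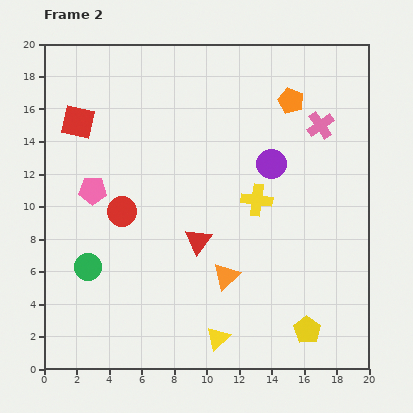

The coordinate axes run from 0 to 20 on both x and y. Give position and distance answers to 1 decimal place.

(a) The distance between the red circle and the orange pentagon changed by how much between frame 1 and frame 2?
-4.3

Distance in frame 1: 16.7. Distance in frame 2: 12.4.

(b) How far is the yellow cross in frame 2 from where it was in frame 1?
7.3

The yellow cross moved from (10.8, 17.3) to (13.1, 10.4), a distance of √(2.3² + 6.9²) ≈ 7.3.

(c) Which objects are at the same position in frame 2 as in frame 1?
the orange pentagon, the orange triangle, the red square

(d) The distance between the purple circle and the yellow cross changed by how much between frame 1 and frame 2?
-2.2

Distance in frame 1: 4.6. Distance in frame 2: 2.4.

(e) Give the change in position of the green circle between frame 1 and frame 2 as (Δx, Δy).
(0.5, 4.6)

The green circle was at (2.2, 1.7) in frame 1 and (2.7, 6.3) in frame 2.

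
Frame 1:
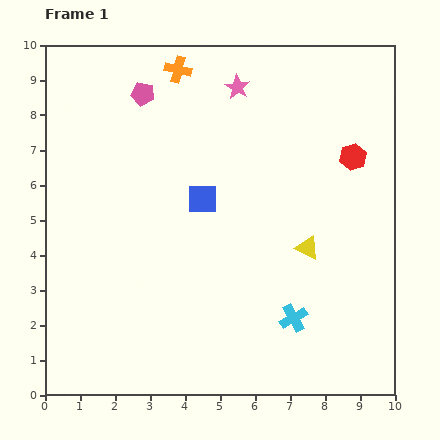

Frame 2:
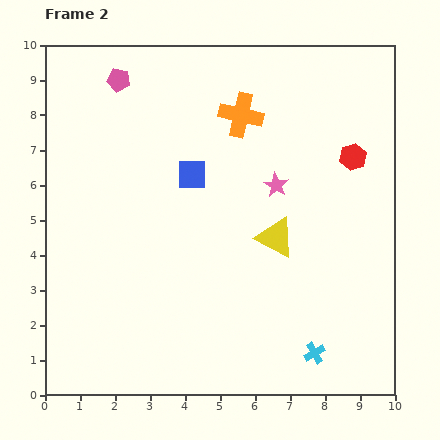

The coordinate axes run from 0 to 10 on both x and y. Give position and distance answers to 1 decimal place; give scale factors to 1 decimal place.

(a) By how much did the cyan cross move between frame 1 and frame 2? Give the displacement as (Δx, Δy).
(0.6, -1.0)

The cyan cross was at (7.1, 2.2) in frame 1 and (7.7, 1.2) in frame 2.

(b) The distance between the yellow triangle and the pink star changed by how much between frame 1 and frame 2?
-3.5

Distance in frame 1: 5.0. Distance in frame 2: 1.5.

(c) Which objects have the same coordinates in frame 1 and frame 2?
the red hexagon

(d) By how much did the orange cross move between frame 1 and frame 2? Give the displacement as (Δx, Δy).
(1.8, -1.3)

The orange cross was at (3.8, 9.3) in frame 1 and (5.6, 8.0) in frame 2.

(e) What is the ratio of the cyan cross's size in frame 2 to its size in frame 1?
0.8×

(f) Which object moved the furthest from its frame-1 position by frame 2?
the pink star

(moved 3.0; next 2.2)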